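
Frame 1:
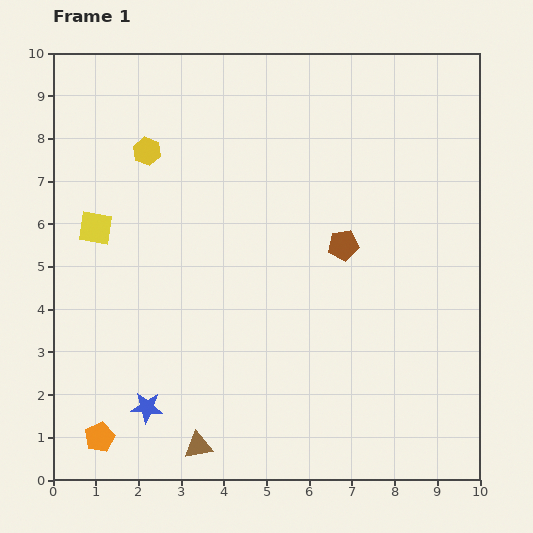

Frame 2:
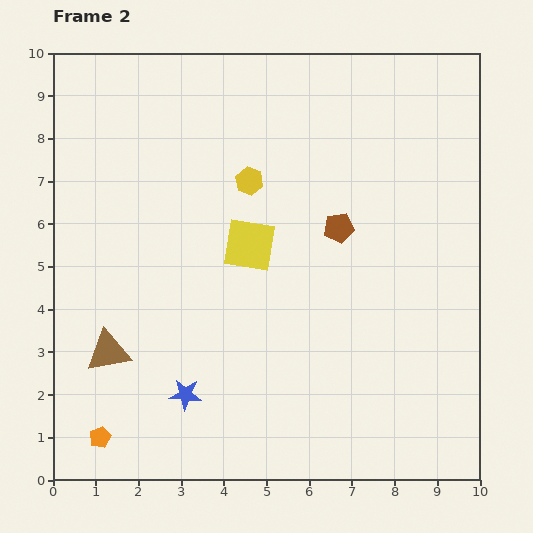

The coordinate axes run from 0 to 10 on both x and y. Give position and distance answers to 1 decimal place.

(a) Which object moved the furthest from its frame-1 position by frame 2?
the yellow square

(moved 3.6; next 3.0)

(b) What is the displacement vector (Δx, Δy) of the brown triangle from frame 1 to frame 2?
(-2.1, 2.2)

The brown triangle was at (3.4, 0.8) in frame 1 and (1.3, 3.0) in frame 2.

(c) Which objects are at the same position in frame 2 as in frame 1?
the orange pentagon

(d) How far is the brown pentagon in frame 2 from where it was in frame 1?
0.4

The brown pentagon moved from (6.8, 5.5) to (6.7, 5.9), a distance of √(0.1² + 0.4²) ≈ 0.4.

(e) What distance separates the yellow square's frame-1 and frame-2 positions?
3.6

The yellow square moved from (1.0, 5.9) to (4.6, 5.5), a distance of √(3.6² + 0.4²) ≈ 3.6.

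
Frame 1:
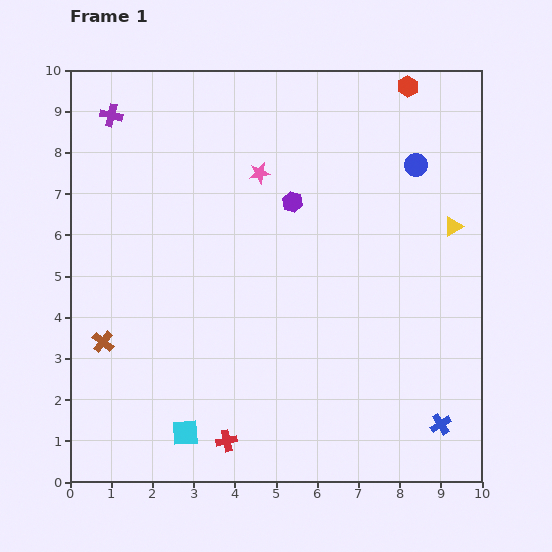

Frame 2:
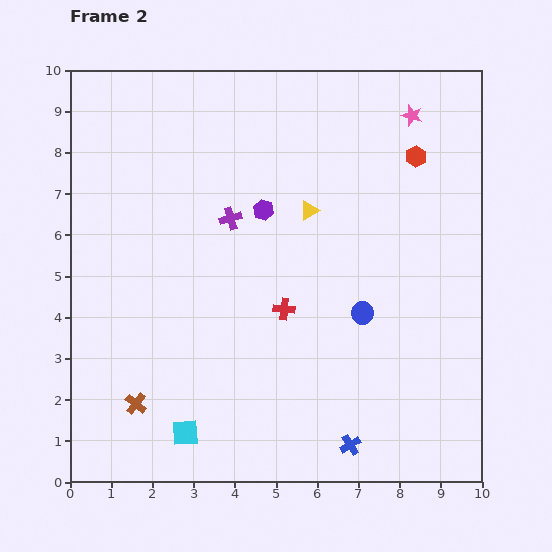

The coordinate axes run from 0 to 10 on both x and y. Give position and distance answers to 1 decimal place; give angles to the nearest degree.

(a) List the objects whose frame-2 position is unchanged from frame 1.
the cyan square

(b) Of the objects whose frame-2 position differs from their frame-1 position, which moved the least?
the purple hexagon

(moved 0.7)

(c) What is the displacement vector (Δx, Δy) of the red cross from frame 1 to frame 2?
(1.4, 3.2)

The red cross was at (3.8, 1.0) in frame 1 and (5.2, 4.2) in frame 2.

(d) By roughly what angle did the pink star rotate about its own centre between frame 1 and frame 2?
26° clockwise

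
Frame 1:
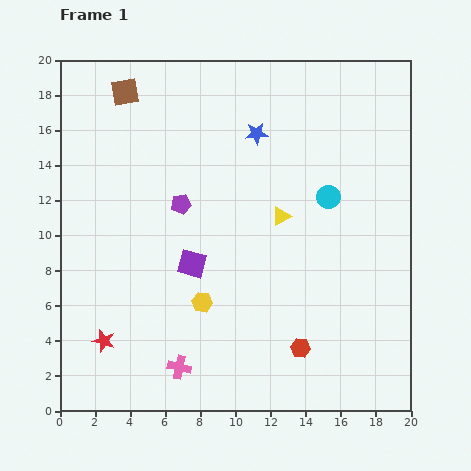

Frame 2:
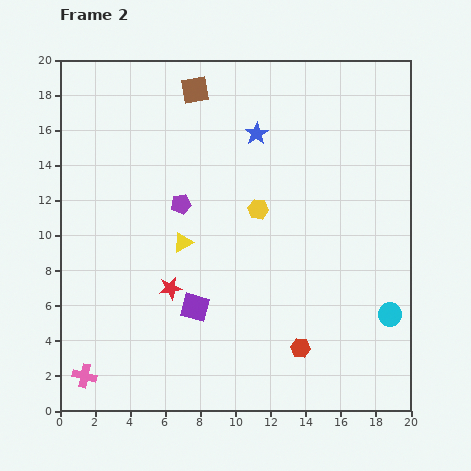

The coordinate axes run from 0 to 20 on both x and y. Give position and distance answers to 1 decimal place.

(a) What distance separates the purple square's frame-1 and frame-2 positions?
2.5

The purple square moved from (7.5, 8.4) to (7.7, 5.9), a distance of √(0.2² + 2.5²) ≈ 2.5.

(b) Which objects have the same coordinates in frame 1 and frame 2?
the purple pentagon, the blue star, the red hexagon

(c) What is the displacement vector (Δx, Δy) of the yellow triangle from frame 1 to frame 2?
(-5.6, -1.5)

The yellow triangle was at (12.6, 11.1) in frame 1 and (7.0, 9.6) in frame 2.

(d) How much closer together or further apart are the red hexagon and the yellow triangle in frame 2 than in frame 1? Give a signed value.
+1.4

Distance in frame 1: 7.6. Distance in frame 2: 9.0.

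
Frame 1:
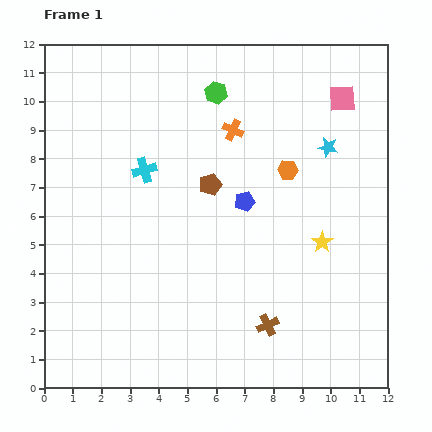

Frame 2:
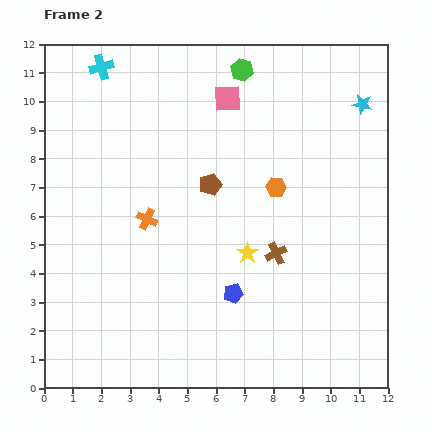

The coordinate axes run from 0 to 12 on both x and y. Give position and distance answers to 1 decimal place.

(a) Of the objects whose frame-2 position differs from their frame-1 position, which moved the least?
the orange hexagon

(moved 0.7)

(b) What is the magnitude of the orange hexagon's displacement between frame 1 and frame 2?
0.7

The orange hexagon moved from (8.5, 7.6) to (8.1, 7.0), a distance of √(0.4² + 0.6²) ≈ 0.7.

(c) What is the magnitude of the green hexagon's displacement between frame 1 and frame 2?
1.2

The green hexagon moved from (6.0, 10.3) to (6.9, 11.1), a distance of √(0.9² + 0.8²) ≈ 1.2.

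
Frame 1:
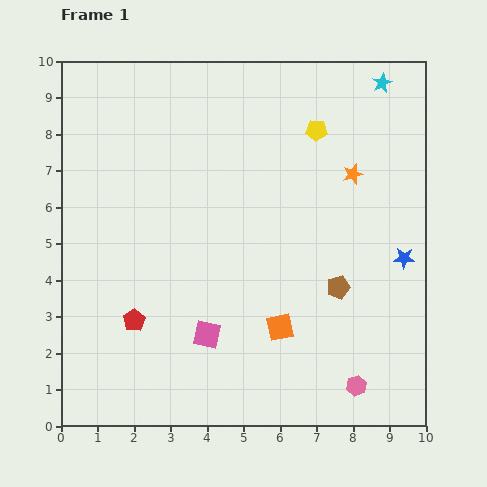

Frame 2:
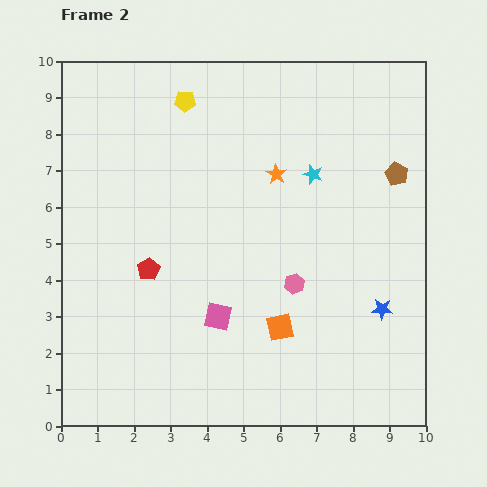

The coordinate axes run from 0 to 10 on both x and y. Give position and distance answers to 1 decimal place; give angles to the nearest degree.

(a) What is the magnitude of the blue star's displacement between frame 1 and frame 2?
1.5

The blue star moved from (9.4, 4.6) to (8.8, 3.2), a distance of √(0.6² + 1.4²) ≈ 1.5.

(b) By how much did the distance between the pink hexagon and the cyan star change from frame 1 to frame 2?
-5.3

Distance in frame 1: 8.3. Distance in frame 2: 3.0.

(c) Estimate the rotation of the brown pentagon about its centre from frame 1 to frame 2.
30° counter-clockwise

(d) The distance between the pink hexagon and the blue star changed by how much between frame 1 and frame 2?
-1.2

Distance in frame 1: 3.7. Distance in frame 2: 2.5.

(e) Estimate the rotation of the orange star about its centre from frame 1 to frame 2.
25° counter-clockwise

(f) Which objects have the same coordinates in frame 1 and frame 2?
the orange square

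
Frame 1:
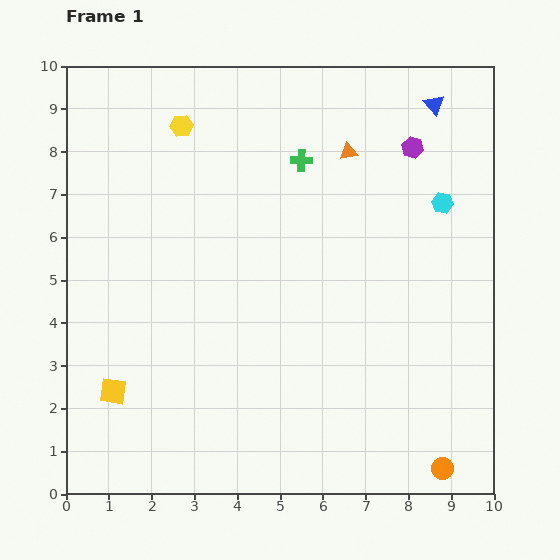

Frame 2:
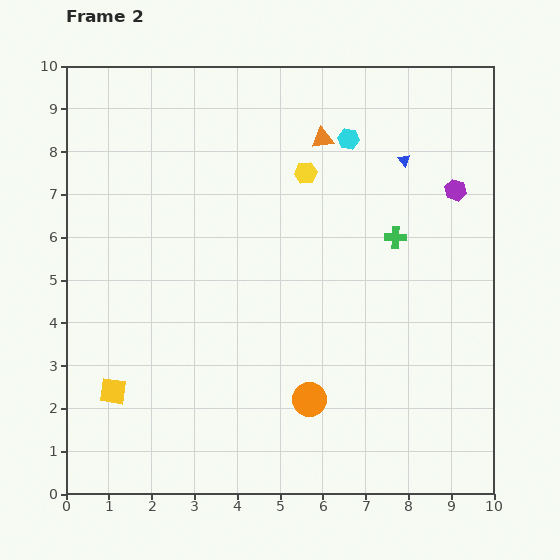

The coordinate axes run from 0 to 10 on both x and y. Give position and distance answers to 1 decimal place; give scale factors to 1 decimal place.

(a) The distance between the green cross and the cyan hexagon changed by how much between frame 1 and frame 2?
-0.9

Distance in frame 1: 3.4. Distance in frame 2: 2.5.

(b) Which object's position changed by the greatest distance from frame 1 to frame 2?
the orange circle

(moved 3.5; next 3.1)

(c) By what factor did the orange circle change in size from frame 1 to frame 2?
1.6×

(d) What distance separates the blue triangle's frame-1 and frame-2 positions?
1.5

The blue triangle moved from (8.6, 9.1) to (7.9, 7.8), a distance of √(0.7² + 1.3²) ≈ 1.5.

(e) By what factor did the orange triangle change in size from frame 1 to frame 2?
1.3×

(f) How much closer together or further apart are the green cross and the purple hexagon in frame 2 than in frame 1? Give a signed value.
-0.8

Distance in frame 1: 2.6. Distance in frame 2: 1.8.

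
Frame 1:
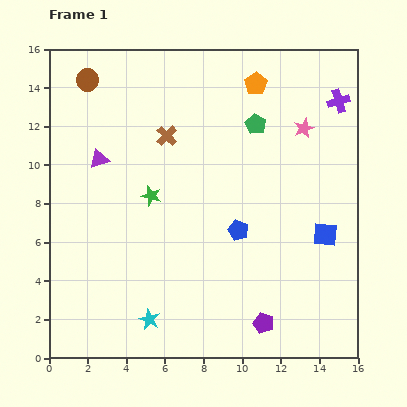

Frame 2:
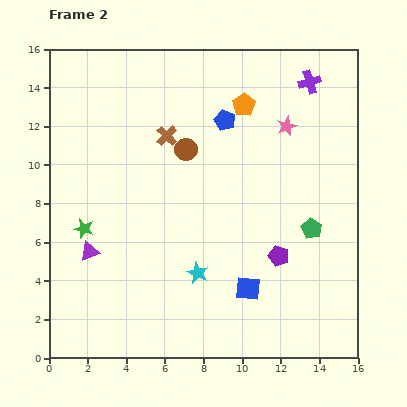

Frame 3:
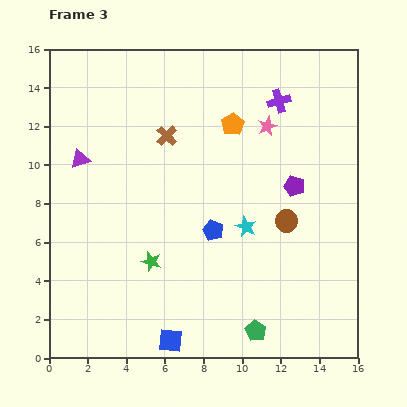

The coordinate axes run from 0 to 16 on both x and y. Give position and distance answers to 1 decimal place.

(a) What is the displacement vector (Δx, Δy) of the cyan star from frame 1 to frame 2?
(2.5, 2.4)

The cyan star was at (5.2, 2.0) in frame 1 and (7.7, 4.4) in frame 2.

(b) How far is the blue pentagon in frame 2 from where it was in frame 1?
5.7

The blue pentagon moved from (9.8, 6.6) to (9.1, 12.3), a distance of √(0.7² + 5.7²) ≈ 5.7.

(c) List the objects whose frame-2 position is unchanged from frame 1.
the brown cross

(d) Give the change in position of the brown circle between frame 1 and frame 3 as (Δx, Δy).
(10.3, -7.3)

The brown circle was at (2.0, 14.4) in frame 1 and (12.3, 7.1) in frame 3.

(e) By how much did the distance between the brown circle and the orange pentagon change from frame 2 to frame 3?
+1.9

Distance in frame 2: 3.8. Distance in frame 3: 5.7.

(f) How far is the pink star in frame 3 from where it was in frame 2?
1.0

The pink star moved from (12.3, 12.0) to (11.3, 12.0), a distance of √(1.0² + 0.0²) ≈ 1.0.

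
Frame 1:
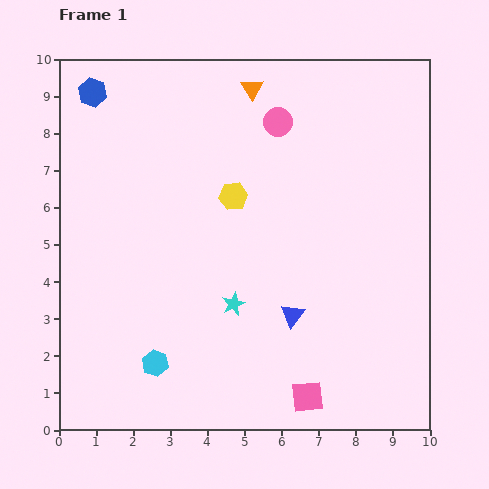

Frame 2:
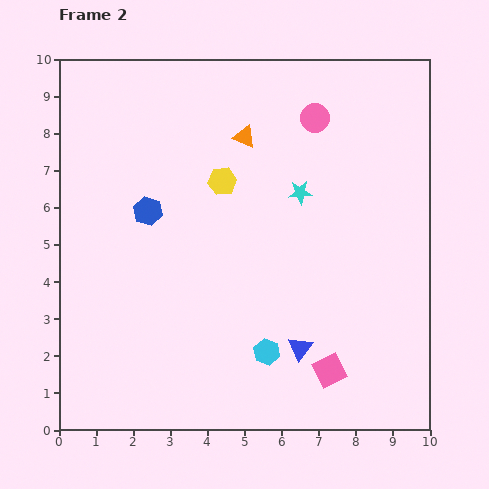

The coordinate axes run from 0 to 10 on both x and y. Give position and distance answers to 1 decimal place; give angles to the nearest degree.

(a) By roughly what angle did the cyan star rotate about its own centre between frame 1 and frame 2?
20° clockwise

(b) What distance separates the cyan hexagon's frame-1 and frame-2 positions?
3.0

The cyan hexagon moved from (2.6, 1.8) to (5.6, 2.1), a distance of √(3.0² + 0.3²) ≈ 3.0.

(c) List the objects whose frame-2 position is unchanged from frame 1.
none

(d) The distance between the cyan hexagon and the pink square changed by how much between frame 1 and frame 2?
-2.4

Distance in frame 1: 4.2. Distance in frame 2: 1.8.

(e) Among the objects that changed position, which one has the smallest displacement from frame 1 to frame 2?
the yellow hexagon

(moved 0.5)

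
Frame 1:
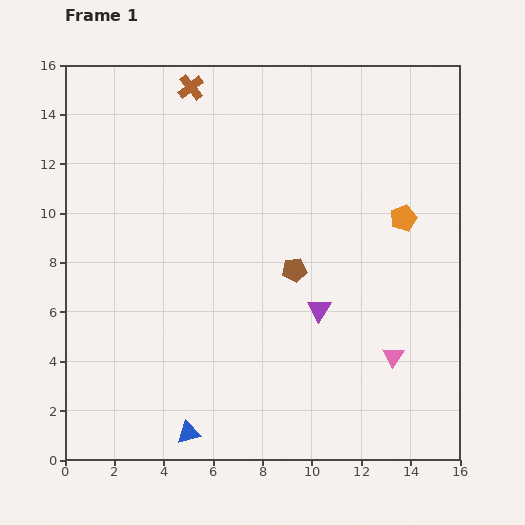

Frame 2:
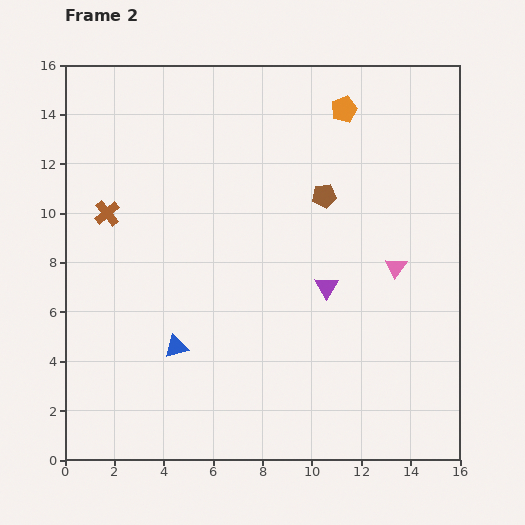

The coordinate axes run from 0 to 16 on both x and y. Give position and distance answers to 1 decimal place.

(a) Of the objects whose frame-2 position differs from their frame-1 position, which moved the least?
the purple triangle

(moved 0.9)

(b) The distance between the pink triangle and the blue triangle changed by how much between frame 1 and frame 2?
+0.6

Distance in frame 1: 8.9. Distance in frame 2: 9.5.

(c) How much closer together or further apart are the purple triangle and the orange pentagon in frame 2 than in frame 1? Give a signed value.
+2.2

Distance in frame 1: 5.0. Distance in frame 2: 7.2.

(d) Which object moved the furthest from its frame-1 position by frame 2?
the brown cross

(moved 6.1; next 5.0)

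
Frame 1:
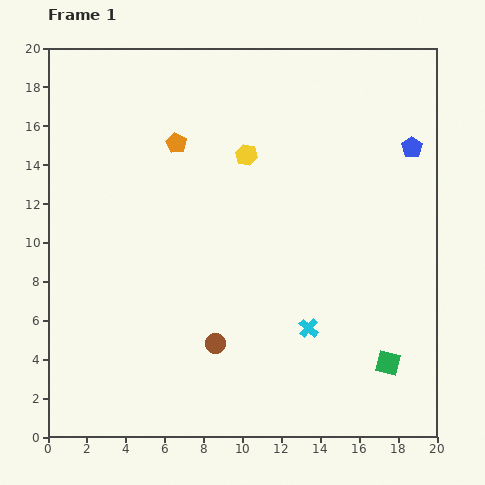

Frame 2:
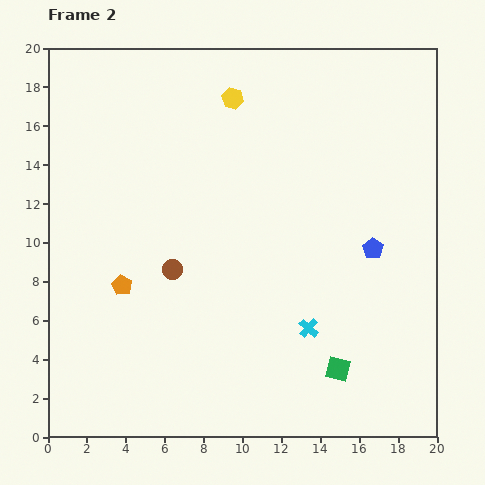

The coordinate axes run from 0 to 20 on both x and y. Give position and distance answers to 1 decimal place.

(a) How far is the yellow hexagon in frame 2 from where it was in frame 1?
3.0

The yellow hexagon moved from (10.2, 14.5) to (9.5, 17.4), a distance of √(0.7² + 2.9²) ≈ 3.0.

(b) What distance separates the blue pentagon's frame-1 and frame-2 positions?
5.6

The blue pentagon moved from (18.7, 14.9) to (16.7, 9.7), a distance of √(2.0² + 5.2²) ≈ 5.6.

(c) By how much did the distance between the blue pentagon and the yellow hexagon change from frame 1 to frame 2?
+2.0

Distance in frame 1: 8.5. Distance in frame 2: 10.5.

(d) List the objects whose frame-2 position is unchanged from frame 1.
the cyan cross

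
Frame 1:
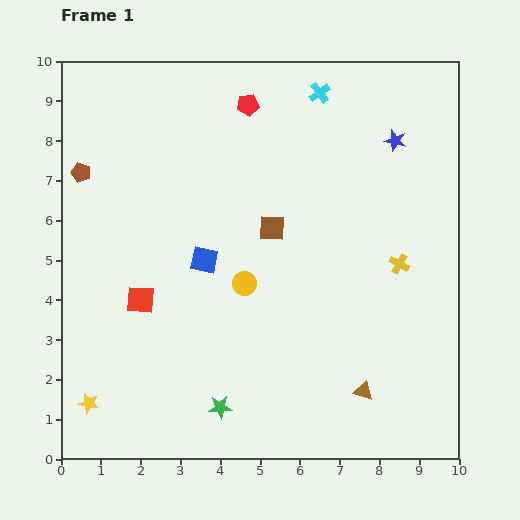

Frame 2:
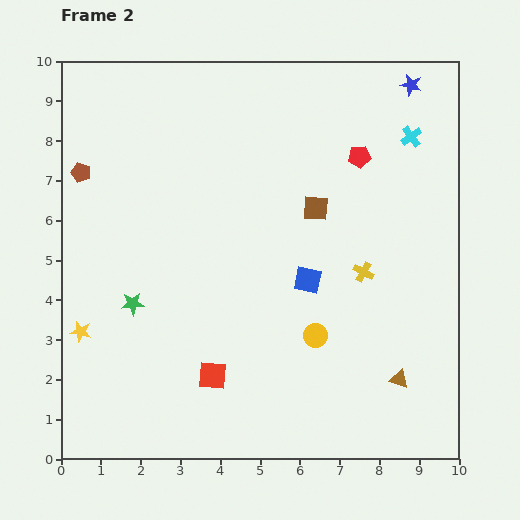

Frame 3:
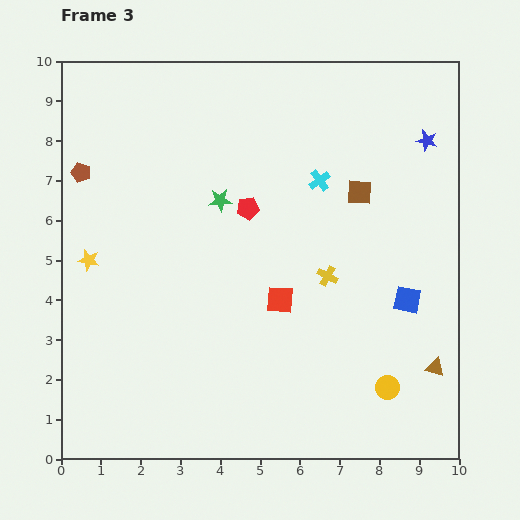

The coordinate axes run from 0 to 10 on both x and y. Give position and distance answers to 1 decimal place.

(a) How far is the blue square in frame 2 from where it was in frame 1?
2.6

The blue square moved from (3.6, 5.0) to (6.2, 4.5), a distance of √(2.6² + 0.5²) ≈ 2.6.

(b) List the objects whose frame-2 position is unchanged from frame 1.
the brown pentagon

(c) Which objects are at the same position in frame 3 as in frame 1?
the brown pentagon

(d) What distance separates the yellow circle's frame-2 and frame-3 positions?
2.2

The yellow circle moved from (6.4, 3.1) to (8.2, 1.8), a distance of √(1.8² + 1.3²) ≈ 2.2.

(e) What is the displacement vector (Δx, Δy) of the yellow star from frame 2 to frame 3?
(0.2, 1.8)

The yellow star was at (0.5, 3.2) in frame 2 and (0.7, 5.0) in frame 3.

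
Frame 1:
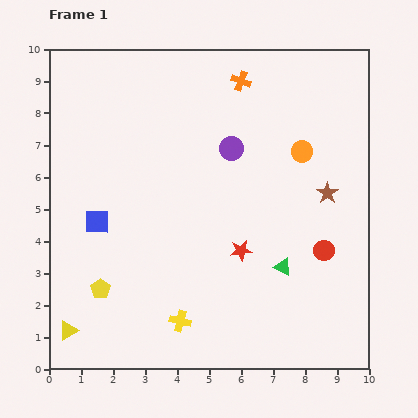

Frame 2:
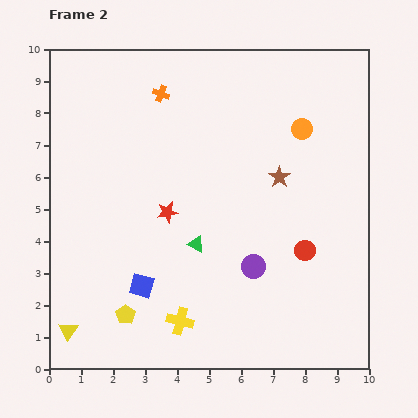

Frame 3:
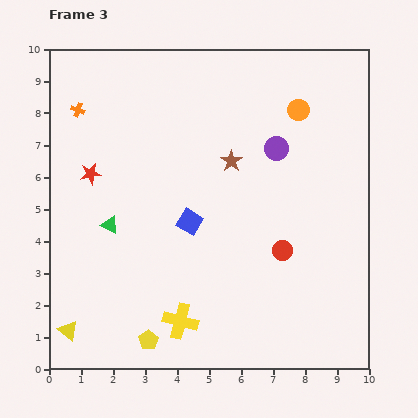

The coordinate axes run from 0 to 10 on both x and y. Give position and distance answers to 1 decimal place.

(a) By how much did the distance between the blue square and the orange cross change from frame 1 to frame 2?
-0.3

Distance in frame 1: 6.3. Distance in frame 2: 6.0.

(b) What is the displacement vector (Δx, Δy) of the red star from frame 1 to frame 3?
(-4.7, 2.4)

The red star was at (6.0, 3.7) in frame 1 and (1.3, 6.1) in frame 3.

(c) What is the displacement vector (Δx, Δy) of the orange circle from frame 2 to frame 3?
(-0.1, 0.6)

The orange circle was at (7.9, 7.5) in frame 2 and (7.8, 8.1) in frame 3.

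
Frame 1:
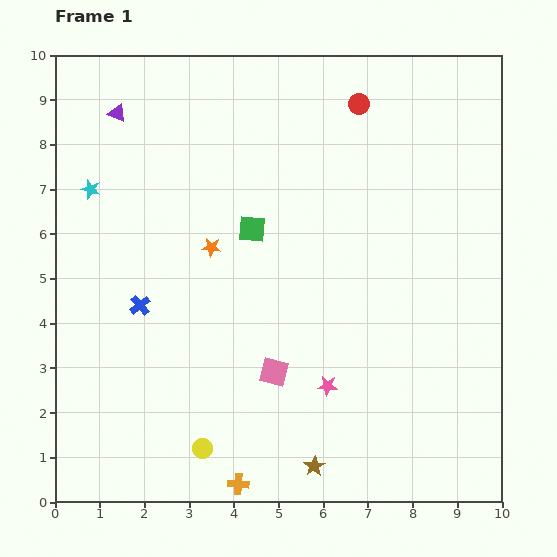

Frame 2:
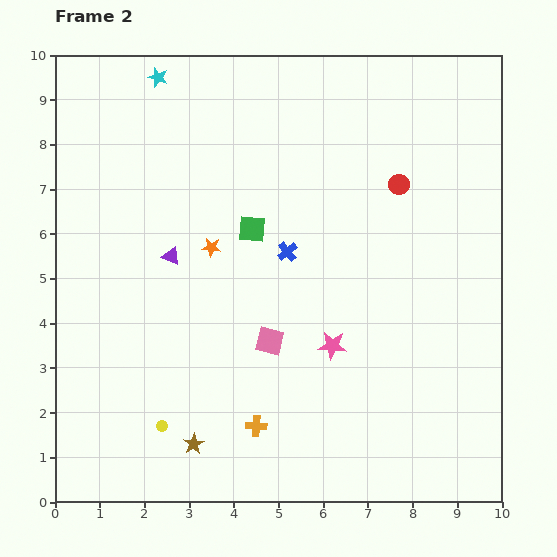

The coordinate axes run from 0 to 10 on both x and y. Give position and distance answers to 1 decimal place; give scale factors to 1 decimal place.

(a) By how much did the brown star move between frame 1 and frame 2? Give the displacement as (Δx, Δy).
(-2.7, 0.5)

The brown star was at (5.8, 0.8) in frame 1 and (3.1, 1.3) in frame 2.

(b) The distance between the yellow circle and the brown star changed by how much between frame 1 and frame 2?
-1.7

Distance in frame 1: 2.5. Distance in frame 2: 0.8.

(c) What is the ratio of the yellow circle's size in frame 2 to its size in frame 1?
0.6×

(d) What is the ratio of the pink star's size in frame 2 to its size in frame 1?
1.4×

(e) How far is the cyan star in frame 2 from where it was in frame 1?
2.9

The cyan star moved from (0.8, 7.0) to (2.3, 9.5), a distance of √(1.5² + 2.5²) ≈ 2.9.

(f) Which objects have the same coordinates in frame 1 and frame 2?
the orange star, the green square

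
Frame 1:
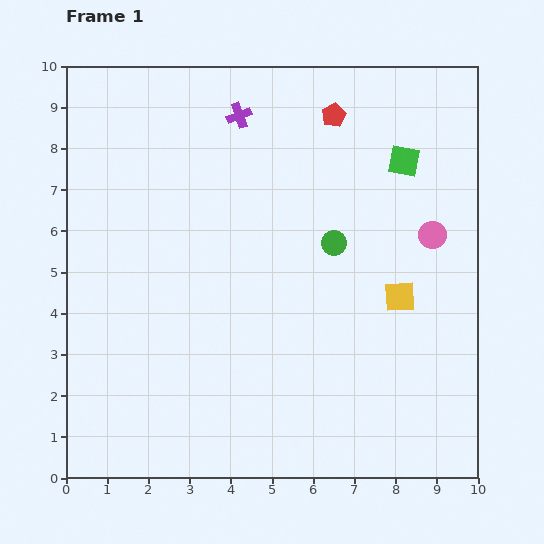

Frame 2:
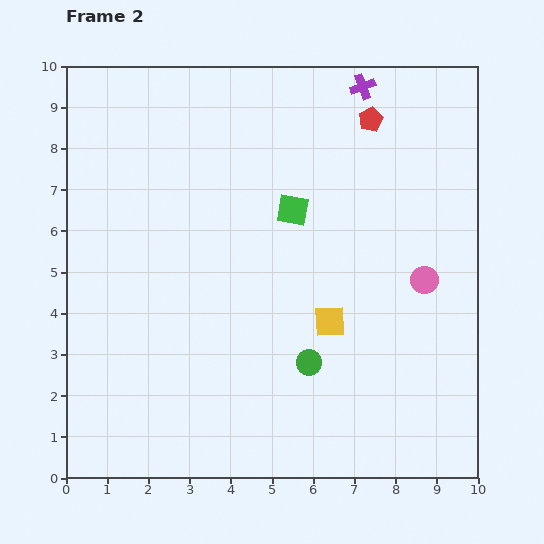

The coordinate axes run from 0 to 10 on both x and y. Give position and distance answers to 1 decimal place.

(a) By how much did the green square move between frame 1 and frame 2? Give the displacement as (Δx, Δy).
(-2.7, -1.2)

The green square was at (8.2, 7.7) in frame 1 and (5.5, 6.5) in frame 2.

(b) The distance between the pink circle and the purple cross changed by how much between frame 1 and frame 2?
-0.6

Distance in frame 1: 5.5. Distance in frame 2: 4.9.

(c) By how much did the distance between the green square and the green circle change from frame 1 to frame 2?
+1.1

Distance in frame 1: 2.6. Distance in frame 2: 3.7.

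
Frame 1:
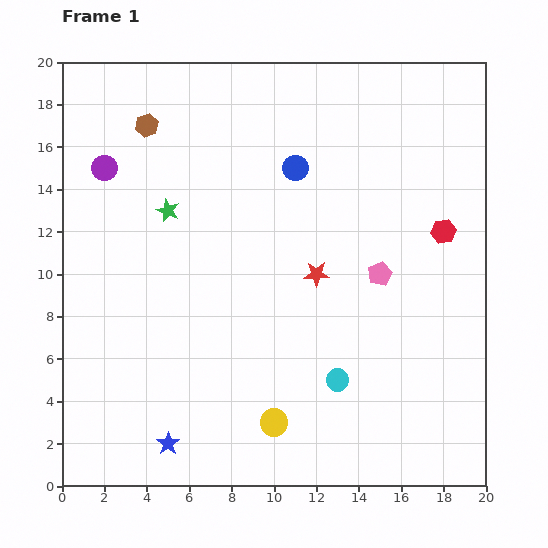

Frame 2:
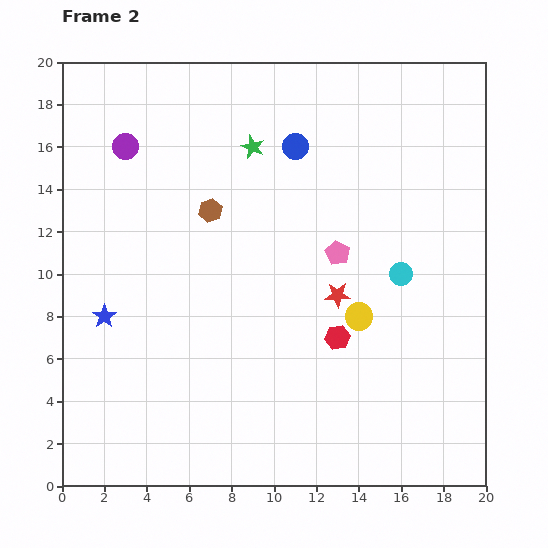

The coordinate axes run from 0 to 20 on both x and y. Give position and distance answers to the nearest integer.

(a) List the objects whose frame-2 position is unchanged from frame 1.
none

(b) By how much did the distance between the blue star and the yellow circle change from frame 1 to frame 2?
+7

Distance in frame 1: 5. Distance in frame 2: 12.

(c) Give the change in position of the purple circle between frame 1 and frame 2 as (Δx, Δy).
(1, 1)

The purple circle was at (2, 15) in frame 1 and (3, 16) in frame 2.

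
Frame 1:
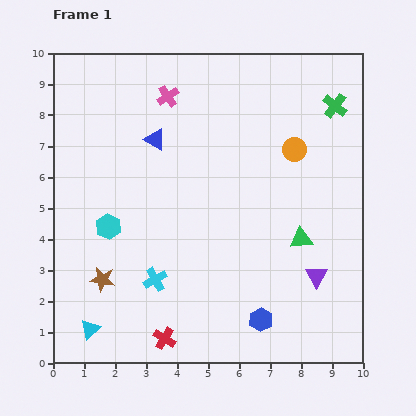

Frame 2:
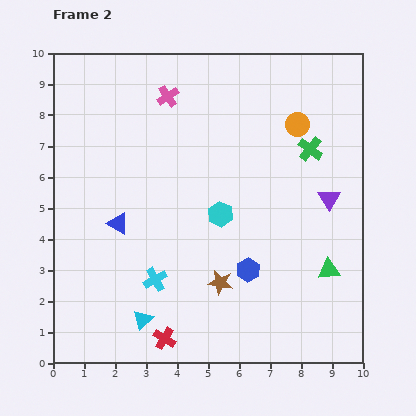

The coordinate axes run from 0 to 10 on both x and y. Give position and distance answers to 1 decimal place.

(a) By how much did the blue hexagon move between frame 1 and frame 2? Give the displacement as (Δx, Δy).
(-0.4, 1.6)

The blue hexagon was at (6.7, 1.4) in frame 1 and (6.3, 3.0) in frame 2.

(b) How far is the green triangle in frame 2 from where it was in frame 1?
1.3

The green triangle moved from (8.0, 4.0) to (8.9, 3.0), a distance of √(0.9² + 1.0²) ≈ 1.3.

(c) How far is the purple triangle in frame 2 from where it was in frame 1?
2.5

The purple triangle moved from (8.5, 2.8) to (8.9, 5.3), a distance of √(0.4² + 2.5²) ≈ 2.5.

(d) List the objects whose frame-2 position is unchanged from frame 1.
the cyan cross, the pink cross, the red cross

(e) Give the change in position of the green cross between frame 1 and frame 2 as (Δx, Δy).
(-0.8, -1.4)

The green cross was at (9.1, 8.3) in frame 1 and (8.3, 6.9) in frame 2.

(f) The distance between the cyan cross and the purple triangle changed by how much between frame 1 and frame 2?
+1.0

Distance in frame 1: 5.2. Distance in frame 2: 6.2.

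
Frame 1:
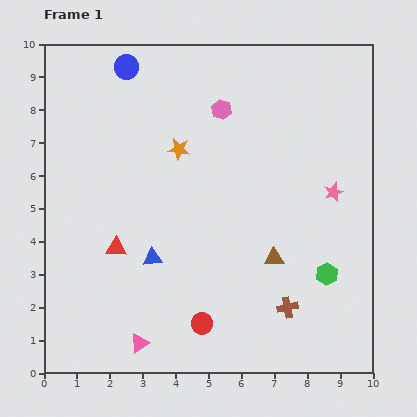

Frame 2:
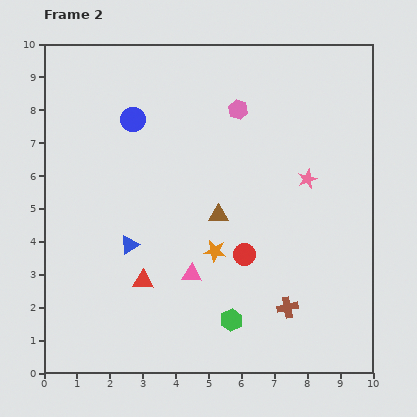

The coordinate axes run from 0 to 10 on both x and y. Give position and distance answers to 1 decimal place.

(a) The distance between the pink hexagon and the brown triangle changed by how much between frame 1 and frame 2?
-1.5

Distance in frame 1: 4.8. Distance in frame 2: 3.3.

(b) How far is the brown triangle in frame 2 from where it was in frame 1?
2.1

The brown triangle moved from (7.0, 3.5) to (5.3, 4.8), a distance of √(1.7² + 1.3²) ≈ 2.1.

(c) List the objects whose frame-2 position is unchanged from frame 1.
the brown cross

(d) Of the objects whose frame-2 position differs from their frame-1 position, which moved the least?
the pink hexagon

(moved 0.5)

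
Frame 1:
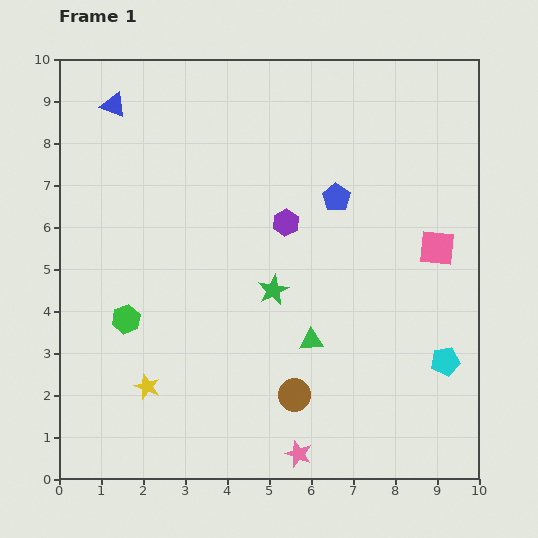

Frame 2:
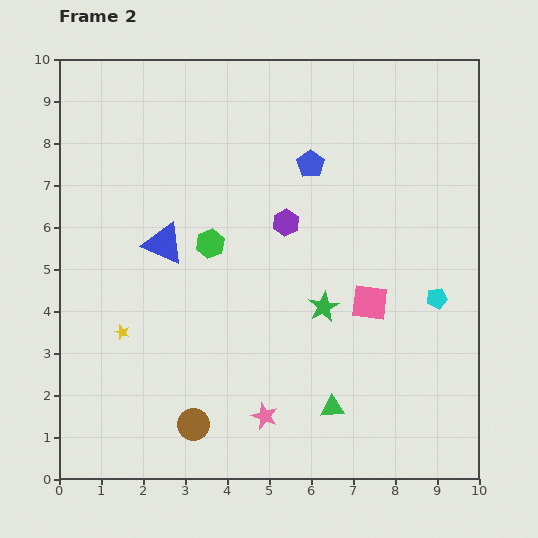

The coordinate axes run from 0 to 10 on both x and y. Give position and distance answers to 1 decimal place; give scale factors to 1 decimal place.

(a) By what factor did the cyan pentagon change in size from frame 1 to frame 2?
0.7×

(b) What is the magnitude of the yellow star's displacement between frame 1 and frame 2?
1.4

The yellow star moved from (2.1, 2.2) to (1.5, 3.5), a distance of √(0.6² + 1.3²) ≈ 1.4.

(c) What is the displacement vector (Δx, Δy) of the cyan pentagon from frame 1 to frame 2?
(-0.2, 1.5)

The cyan pentagon was at (9.2, 2.8) in frame 1 and (9.0, 4.3) in frame 2.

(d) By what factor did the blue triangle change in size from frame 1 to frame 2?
1.7×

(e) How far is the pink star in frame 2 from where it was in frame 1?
1.2

The pink star moved from (5.7, 0.6) to (4.9, 1.5), a distance of √(0.8² + 0.9²) ≈ 1.2.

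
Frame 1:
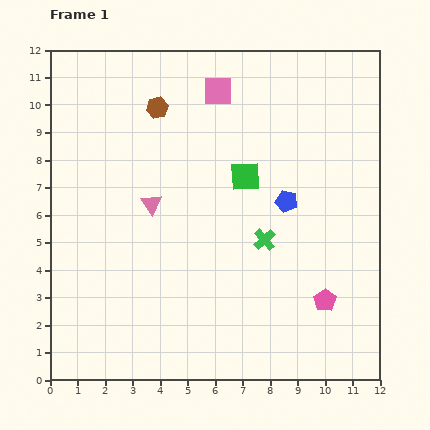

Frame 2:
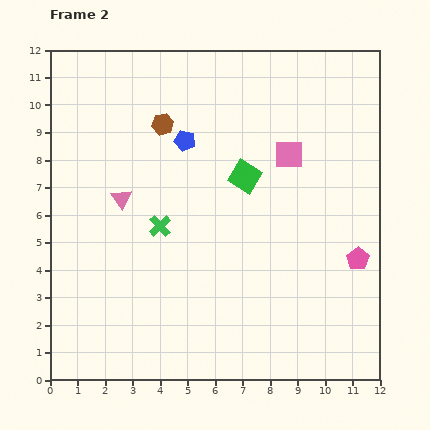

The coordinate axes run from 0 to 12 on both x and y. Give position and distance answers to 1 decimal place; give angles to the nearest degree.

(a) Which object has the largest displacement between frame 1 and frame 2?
the blue pentagon

(moved 4.3; next 3.8)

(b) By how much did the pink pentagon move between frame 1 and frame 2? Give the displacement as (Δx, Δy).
(1.2, 1.5)

The pink pentagon was at (10.0, 2.9) in frame 1 and (11.2, 4.4) in frame 2.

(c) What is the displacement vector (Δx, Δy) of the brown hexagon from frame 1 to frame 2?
(0.2, -0.6)

The brown hexagon was at (3.9, 9.9) in frame 1 and (4.1, 9.3) in frame 2.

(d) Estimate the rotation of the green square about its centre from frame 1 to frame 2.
34° clockwise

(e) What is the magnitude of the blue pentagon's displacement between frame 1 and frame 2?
4.3

The blue pentagon moved from (8.6, 6.5) to (4.9, 8.7), a distance of √(3.7² + 2.2²) ≈ 4.3.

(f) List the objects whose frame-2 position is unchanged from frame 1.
the green square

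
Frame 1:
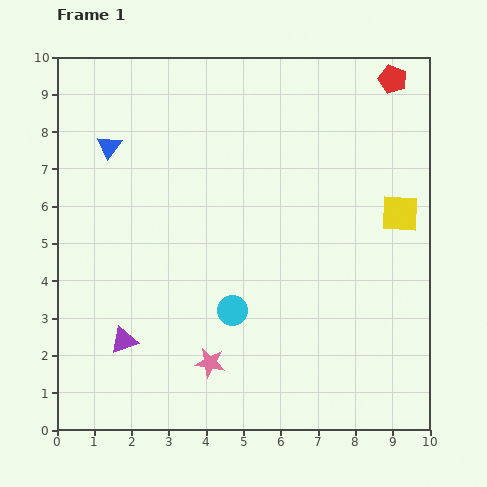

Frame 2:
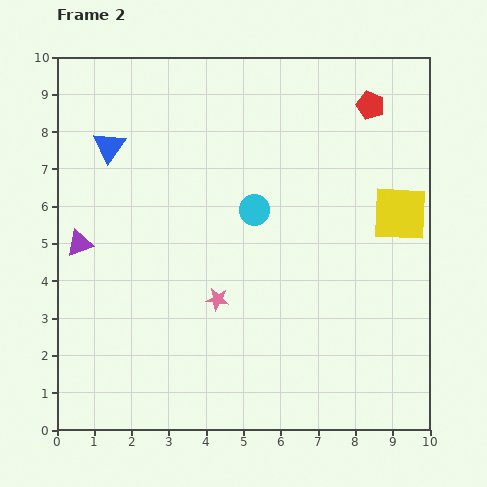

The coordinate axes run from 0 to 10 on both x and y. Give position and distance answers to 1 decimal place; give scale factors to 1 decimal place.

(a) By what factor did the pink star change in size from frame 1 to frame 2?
0.8×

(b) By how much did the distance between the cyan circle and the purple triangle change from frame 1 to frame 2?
+1.8

Distance in frame 1: 3.0. Distance in frame 2: 4.8.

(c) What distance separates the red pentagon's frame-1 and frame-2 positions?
0.9

The red pentagon moved from (9.0, 9.4) to (8.4, 8.7), a distance of √(0.6² + 0.7²) ≈ 0.9.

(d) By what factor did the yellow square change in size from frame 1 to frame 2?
1.5×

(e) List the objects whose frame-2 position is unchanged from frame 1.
the yellow square, the blue triangle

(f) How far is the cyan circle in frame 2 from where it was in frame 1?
2.8

The cyan circle moved from (4.7, 3.2) to (5.3, 5.9), a distance of √(0.6² + 2.7²) ≈ 2.8.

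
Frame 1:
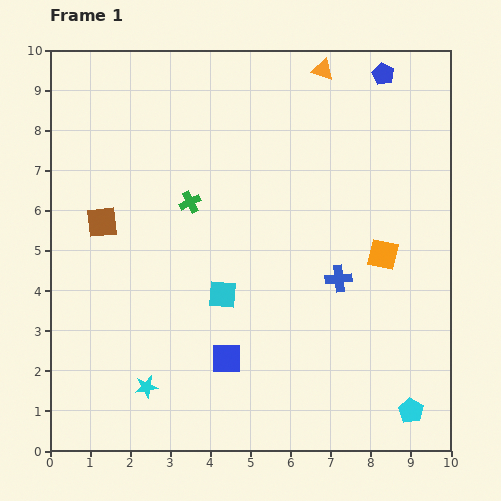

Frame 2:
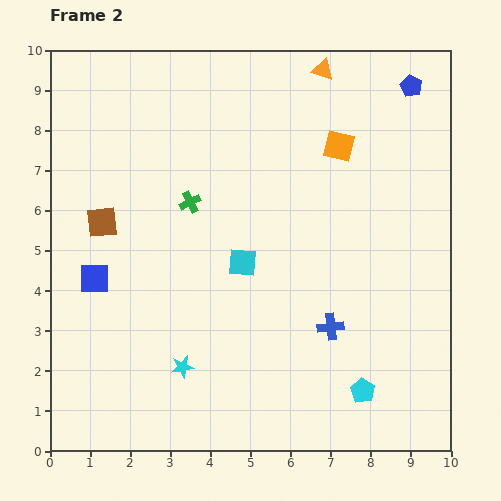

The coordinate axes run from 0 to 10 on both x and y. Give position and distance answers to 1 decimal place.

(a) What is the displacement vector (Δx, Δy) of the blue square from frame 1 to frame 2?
(-3.3, 2.0)

The blue square was at (4.4, 2.3) in frame 1 and (1.1, 4.3) in frame 2.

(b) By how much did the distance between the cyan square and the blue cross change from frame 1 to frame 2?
-0.2

Distance in frame 1: 2.9. Distance in frame 2: 2.7.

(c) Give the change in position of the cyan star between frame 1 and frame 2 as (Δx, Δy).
(0.9, 0.5)

The cyan star was at (2.4, 1.6) in frame 1 and (3.3, 2.1) in frame 2.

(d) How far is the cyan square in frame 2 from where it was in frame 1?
0.9

The cyan square moved from (4.3, 3.9) to (4.8, 4.7), a distance of √(0.5² + 0.8²) ≈ 0.9.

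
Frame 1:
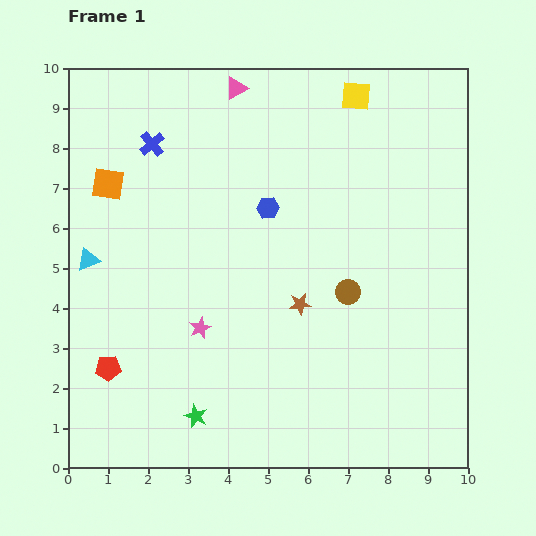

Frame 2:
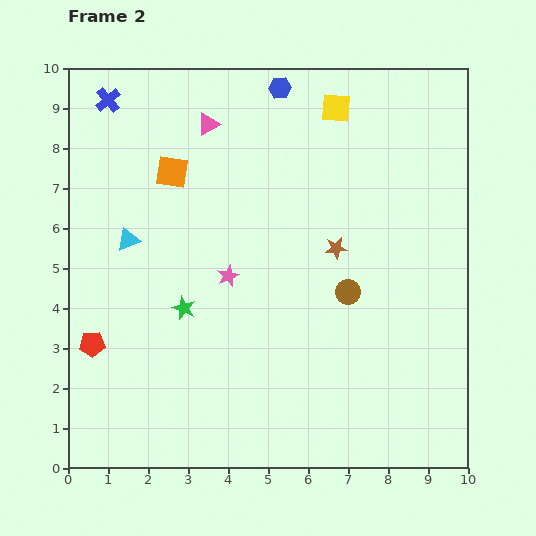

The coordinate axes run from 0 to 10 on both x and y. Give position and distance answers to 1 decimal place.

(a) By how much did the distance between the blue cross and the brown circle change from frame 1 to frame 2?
+1.6

Distance in frame 1: 6.1. Distance in frame 2: 7.7.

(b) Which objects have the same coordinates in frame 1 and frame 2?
the brown circle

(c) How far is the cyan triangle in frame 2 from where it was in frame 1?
1.1

The cyan triangle moved from (0.5, 5.2) to (1.5, 5.7), a distance of √(1.0² + 0.5²) ≈ 1.1.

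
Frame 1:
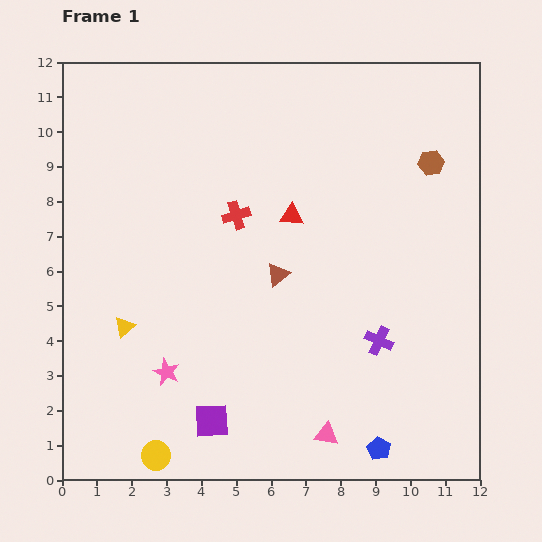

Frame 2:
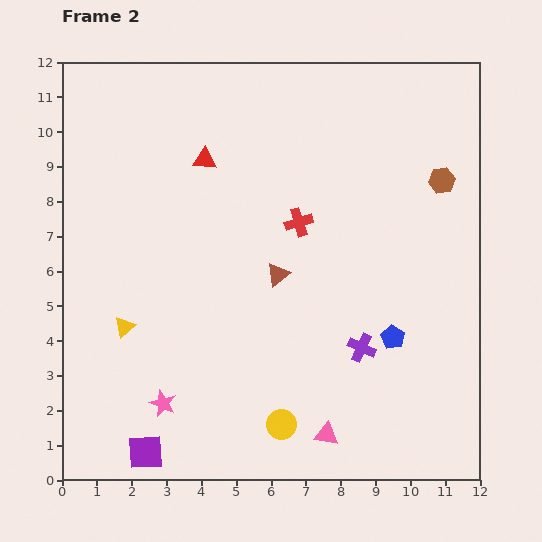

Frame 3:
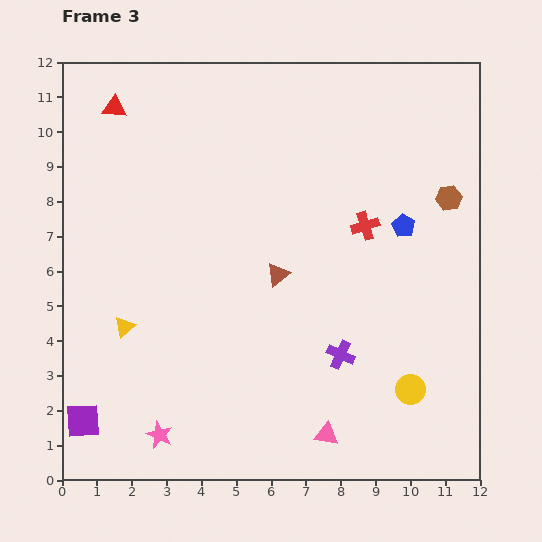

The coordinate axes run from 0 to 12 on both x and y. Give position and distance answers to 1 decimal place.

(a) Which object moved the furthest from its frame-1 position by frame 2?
the yellow circle

(moved 3.7; next 3.2)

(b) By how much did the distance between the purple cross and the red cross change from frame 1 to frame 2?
-1.5

Distance in frame 1: 5.5. Distance in frame 2: 4.0.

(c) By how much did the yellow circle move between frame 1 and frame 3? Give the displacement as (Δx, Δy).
(7.3, 1.9)

The yellow circle was at (2.7, 0.7) in frame 1 and (10.0, 2.6) in frame 3.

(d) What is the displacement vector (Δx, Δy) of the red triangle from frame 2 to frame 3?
(-2.6, 1.5)

The red triangle was at (4.1, 9.2) in frame 2 and (1.5, 10.7) in frame 3.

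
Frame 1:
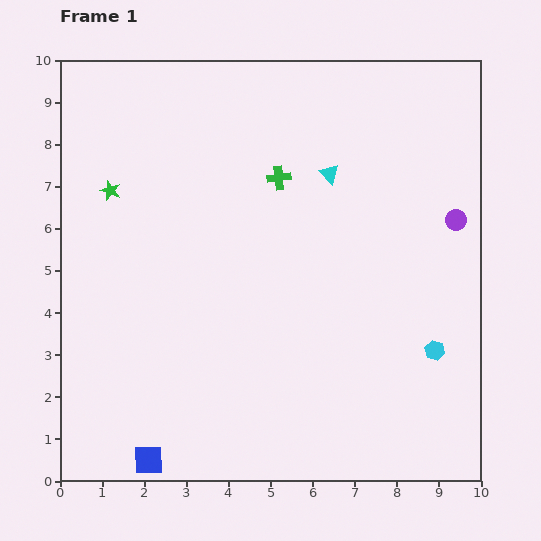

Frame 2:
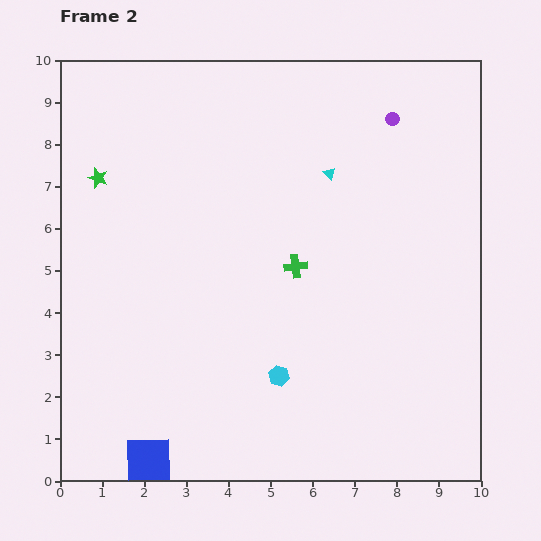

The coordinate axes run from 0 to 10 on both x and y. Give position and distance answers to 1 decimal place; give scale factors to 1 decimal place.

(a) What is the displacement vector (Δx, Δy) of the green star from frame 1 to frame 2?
(-0.3, 0.3)

The green star was at (1.2, 6.9) in frame 1 and (0.9, 7.2) in frame 2.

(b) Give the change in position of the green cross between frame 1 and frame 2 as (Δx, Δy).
(0.4, -2.1)

The green cross was at (5.2, 7.2) in frame 1 and (5.6, 5.1) in frame 2.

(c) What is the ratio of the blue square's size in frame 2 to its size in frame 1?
1.6×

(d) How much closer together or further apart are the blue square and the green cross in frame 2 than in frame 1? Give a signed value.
-1.6

Distance in frame 1: 7.4. Distance in frame 2: 5.8.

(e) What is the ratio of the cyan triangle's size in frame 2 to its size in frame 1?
0.6×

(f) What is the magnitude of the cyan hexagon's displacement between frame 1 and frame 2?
3.7

The cyan hexagon moved from (8.9, 3.1) to (5.2, 2.5), a distance of √(3.7² + 0.6²) ≈ 3.7.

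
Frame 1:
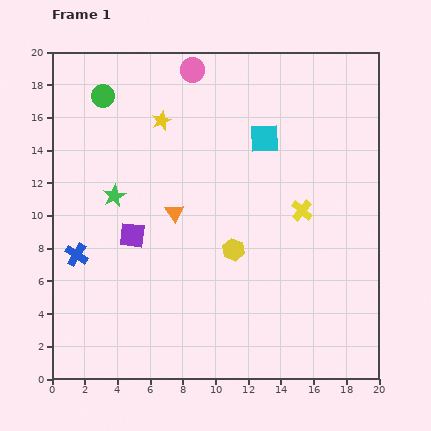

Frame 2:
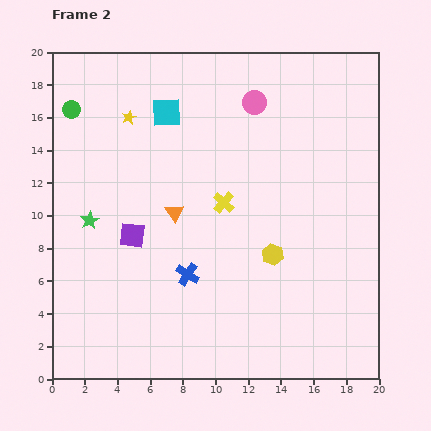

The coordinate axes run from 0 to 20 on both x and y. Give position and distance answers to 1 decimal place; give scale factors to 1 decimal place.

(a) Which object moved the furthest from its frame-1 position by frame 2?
the blue cross

(moved 6.9; next 6.2)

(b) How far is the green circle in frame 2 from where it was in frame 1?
2.1

The green circle moved from (3.1, 17.3) to (1.2, 16.5), a distance of √(1.9² + 0.8²) ≈ 2.1.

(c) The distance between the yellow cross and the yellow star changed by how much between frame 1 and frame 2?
-2.4

Distance in frame 1: 10.2. Distance in frame 2: 7.8.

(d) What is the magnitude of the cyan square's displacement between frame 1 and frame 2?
6.2

The cyan square moved from (13.0, 14.7) to (7.0, 16.3), a distance of √(6.0² + 1.6²) ≈ 6.2.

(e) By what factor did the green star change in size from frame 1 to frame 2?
0.8×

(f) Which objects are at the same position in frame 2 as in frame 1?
the orange triangle, the purple square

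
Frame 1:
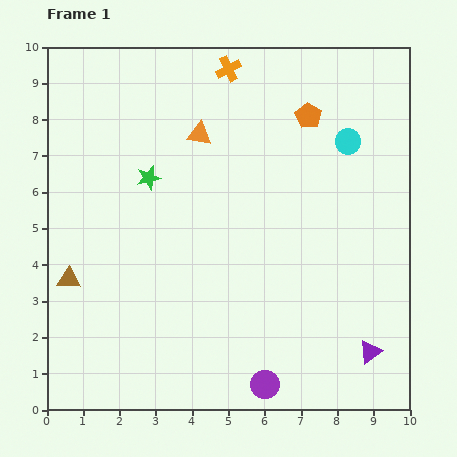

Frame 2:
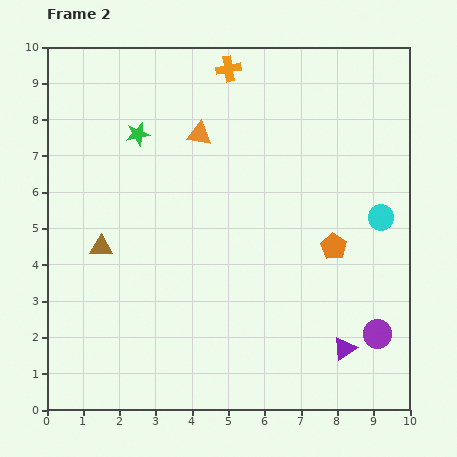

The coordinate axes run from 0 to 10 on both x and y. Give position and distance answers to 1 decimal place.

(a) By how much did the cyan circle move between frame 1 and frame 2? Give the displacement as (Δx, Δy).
(0.9, -2.1)

The cyan circle was at (8.3, 7.4) in frame 1 and (9.2, 5.3) in frame 2.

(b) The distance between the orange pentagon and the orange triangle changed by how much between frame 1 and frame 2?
+1.8

Distance in frame 1: 3.0. Distance in frame 2: 4.8.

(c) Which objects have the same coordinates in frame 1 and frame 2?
the orange triangle, the orange cross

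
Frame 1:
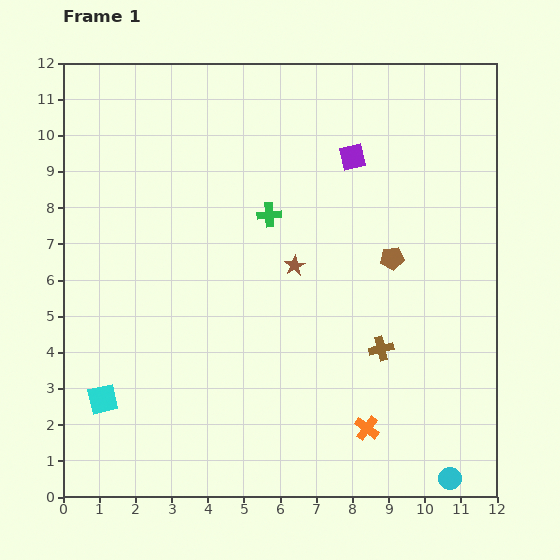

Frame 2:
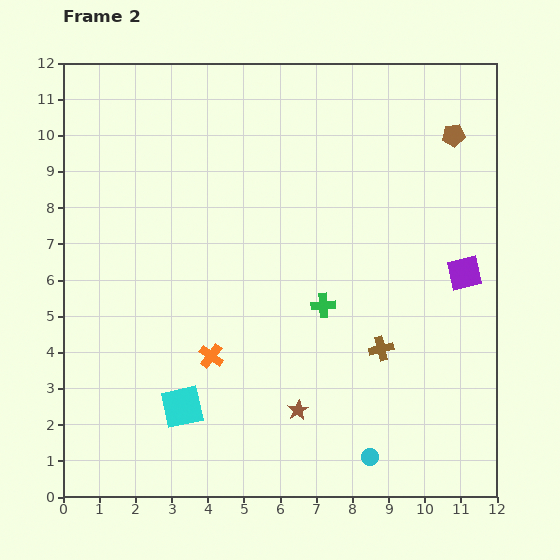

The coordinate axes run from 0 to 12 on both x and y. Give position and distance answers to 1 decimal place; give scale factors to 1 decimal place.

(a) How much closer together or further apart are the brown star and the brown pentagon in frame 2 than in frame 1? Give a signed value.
+6.0

Distance in frame 1: 2.7. Distance in frame 2: 8.7.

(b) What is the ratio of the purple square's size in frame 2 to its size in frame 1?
1.3×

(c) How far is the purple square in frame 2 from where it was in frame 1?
4.5

The purple square moved from (8.0, 9.4) to (11.1, 6.2), a distance of √(3.1² + 3.2²) ≈ 4.5.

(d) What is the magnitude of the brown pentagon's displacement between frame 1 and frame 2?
3.8

The brown pentagon moved from (9.1, 6.6) to (10.8, 10.0), a distance of √(1.7² + 3.4²) ≈ 3.8.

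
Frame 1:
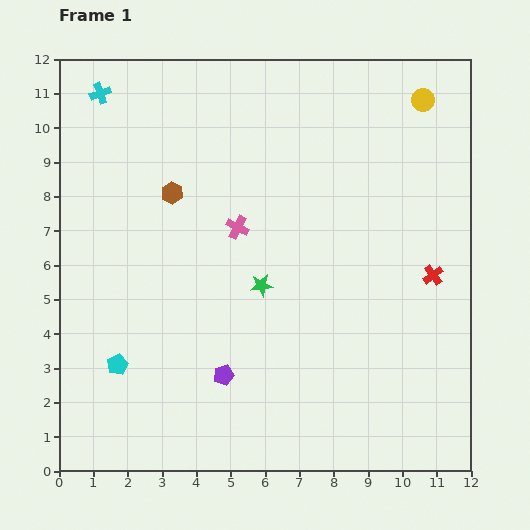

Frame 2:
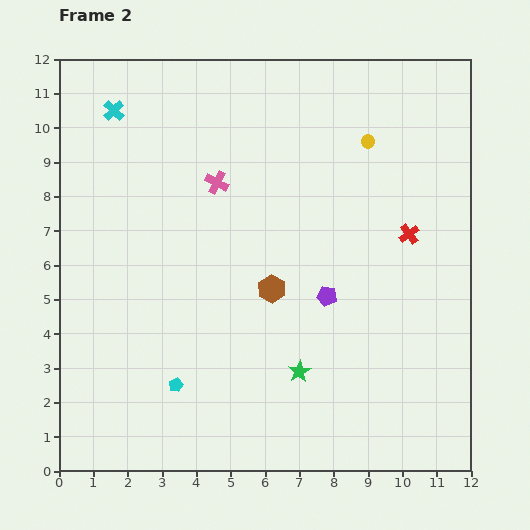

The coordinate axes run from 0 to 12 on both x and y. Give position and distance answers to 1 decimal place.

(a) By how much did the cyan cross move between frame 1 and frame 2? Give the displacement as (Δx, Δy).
(0.4, -0.5)

The cyan cross was at (1.2, 11.0) in frame 1 and (1.6, 10.5) in frame 2.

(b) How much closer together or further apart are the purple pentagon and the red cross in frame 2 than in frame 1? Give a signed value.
-3.8

Distance in frame 1: 6.8. Distance in frame 2: 3.0.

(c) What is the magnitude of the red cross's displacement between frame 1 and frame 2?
1.4

The red cross moved from (10.9, 5.7) to (10.2, 6.9), a distance of √(0.7² + 1.2²) ≈ 1.4.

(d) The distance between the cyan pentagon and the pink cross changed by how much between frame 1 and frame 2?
+0.7

Distance in frame 1: 5.3. Distance in frame 2: 6.0.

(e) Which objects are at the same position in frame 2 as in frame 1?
none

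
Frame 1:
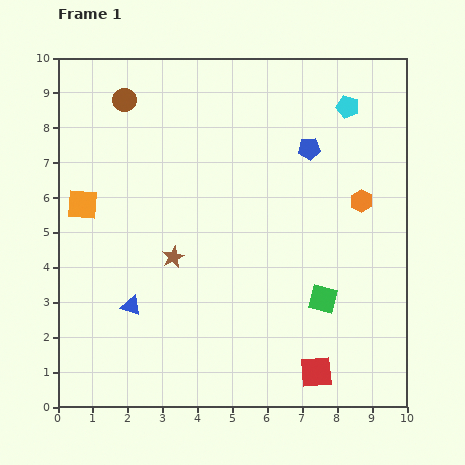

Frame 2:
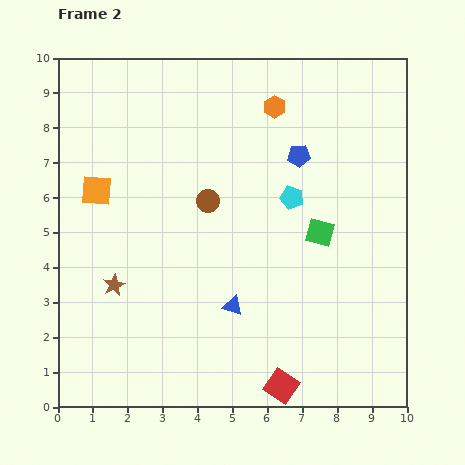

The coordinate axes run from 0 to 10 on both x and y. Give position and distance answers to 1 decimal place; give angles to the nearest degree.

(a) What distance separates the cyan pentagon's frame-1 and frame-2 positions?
3.1

The cyan pentagon moved from (8.3, 8.6) to (6.7, 6.0), a distance of √(1.6² + 2.6²) ≈ 3.1.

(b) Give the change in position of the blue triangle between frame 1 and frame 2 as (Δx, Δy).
(2.9, 0.0)

The blue triangle was at (2.1, 2.9) in frame 1 and (5.0, 2.9) in frame 2.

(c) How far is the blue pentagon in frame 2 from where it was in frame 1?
0.4

The blue pentagon moved from (7.2, 7.4) to (6.9, 7.2), a distance of √(0.3² + 0.2²) ≈ 0.4.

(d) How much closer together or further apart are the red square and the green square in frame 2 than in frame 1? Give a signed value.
+2.4

Distance in frame 1: 2.1. Distance in frame 2: 4.5.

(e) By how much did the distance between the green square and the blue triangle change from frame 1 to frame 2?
-2.2

Distance in frame 1: 5.5. Distance in frame 2: 3.3.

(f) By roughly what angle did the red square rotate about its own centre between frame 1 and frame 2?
39° clockwise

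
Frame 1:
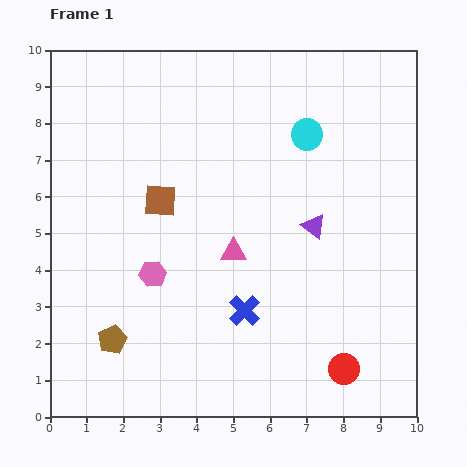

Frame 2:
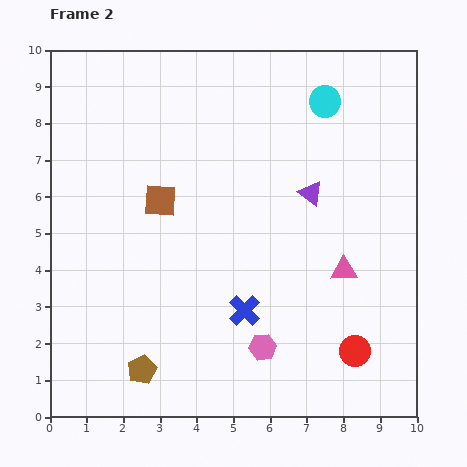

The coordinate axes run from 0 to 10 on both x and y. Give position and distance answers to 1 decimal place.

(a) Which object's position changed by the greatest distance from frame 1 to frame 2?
the pink hexagon

(moved 3.6; next 3.0)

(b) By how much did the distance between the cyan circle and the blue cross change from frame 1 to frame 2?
+1.0

Distance in frame 1: 5.1. Distance in frame 2: 6.1.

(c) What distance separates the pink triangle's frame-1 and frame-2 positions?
3.0

The pink triangle moved from (5.0, 4.5) to (8.0, 4.0), a distance of √(3.0² + 0.5²) ≈ 3.0.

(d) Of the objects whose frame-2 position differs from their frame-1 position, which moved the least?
the red circle

(moved 0.6)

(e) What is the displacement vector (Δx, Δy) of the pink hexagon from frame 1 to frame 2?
(3.0, -2.0)

The pink hexagon was at (2.8, 3.9) in frame 1 and (5.8, 1.9) in frame 2.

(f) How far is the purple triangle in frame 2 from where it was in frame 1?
0.9

The purple triangle moved from (7.2, 5.2) to (7.1, 6.1), a distance of √(0.1² + 0.9²) ≈ 0.9.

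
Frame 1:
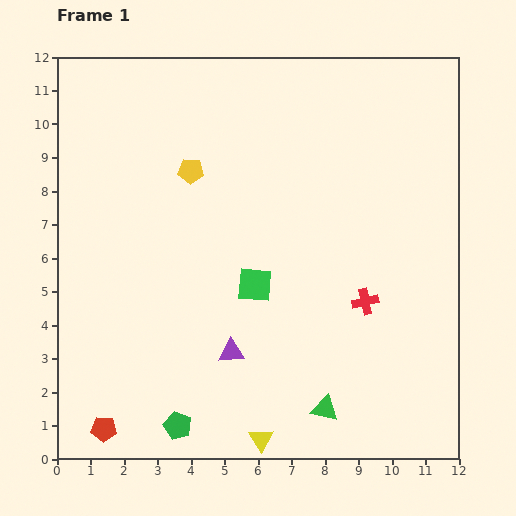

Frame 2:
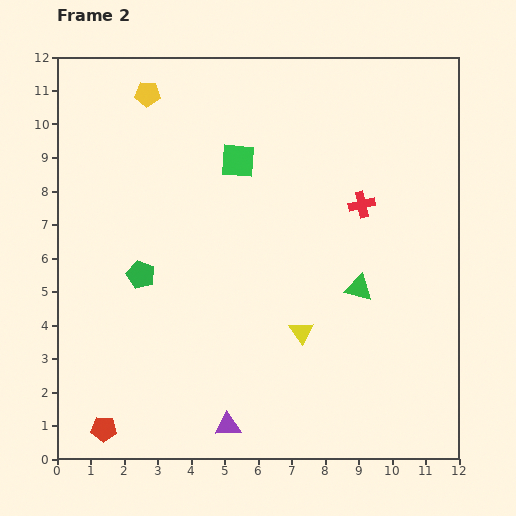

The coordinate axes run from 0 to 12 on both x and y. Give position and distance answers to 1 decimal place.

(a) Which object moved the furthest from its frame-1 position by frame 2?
the green pentagon

(moved 4.6; next 3.7)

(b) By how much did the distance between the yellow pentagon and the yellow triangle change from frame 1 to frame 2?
+0.2

Distance in frame 1: 8.3. Distance in frame 2: 8.5.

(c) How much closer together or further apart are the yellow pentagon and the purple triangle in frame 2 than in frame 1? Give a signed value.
+4.7

Distance in frame 1: 5.5. Distance in frame 2: 10.2.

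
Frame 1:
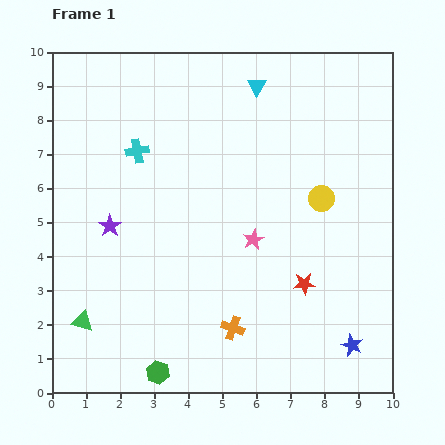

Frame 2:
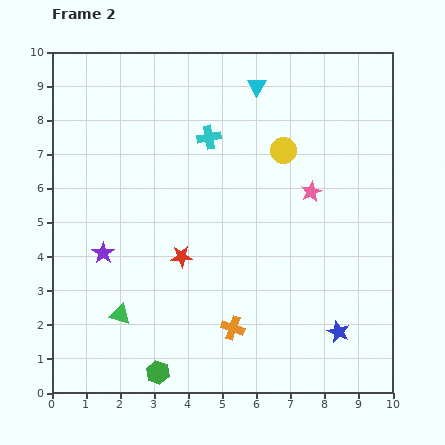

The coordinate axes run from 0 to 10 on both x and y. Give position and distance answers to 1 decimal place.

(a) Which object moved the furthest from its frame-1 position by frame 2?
the red star

(moved 3.7; next 2.2)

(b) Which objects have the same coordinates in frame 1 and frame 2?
the green hexagon, the orange cross, the cyan triangle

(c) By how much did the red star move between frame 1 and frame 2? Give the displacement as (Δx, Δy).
(-3.6, 0.8)

The red star was at (7.4, 3.2) in frame 1 and (3.8, 4.0) in frame 2.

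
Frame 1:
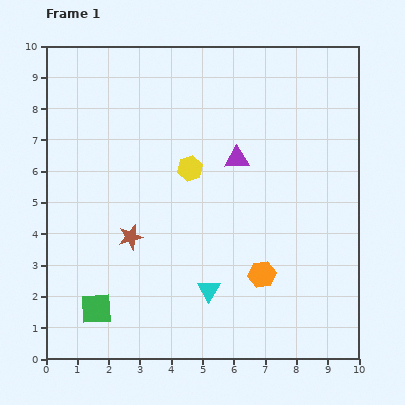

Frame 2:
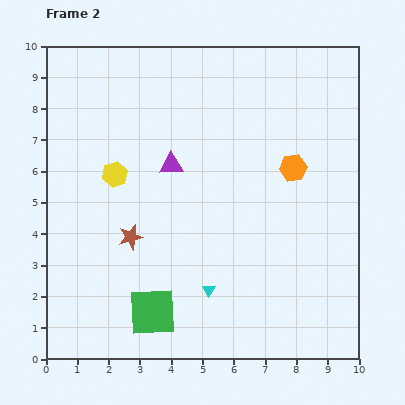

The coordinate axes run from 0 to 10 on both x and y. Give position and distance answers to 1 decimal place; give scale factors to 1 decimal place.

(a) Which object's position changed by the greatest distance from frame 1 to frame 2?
the orange hexagon

(moved 3.5; next 2.4)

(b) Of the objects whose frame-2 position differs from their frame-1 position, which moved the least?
the green square

(moved 1.8)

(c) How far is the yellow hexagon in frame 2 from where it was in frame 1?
2.4

The yellow hexagon moved from (4.6, 6.1) to (2.2, 5.9), a distance of √(2.4² + 0.2²) ≈ 2.4.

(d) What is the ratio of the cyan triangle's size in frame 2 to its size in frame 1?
0.6×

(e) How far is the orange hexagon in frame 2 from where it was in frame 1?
3.5

The orange hexagon moved from (6.9, 2.7) to (7.9, 6.1), a distance of √(1.0² + 3.4²) ≈ 3.5.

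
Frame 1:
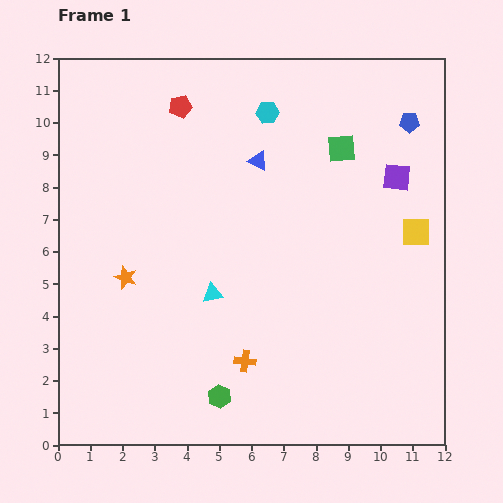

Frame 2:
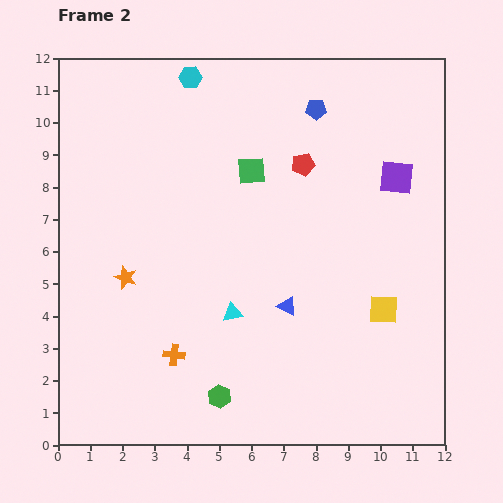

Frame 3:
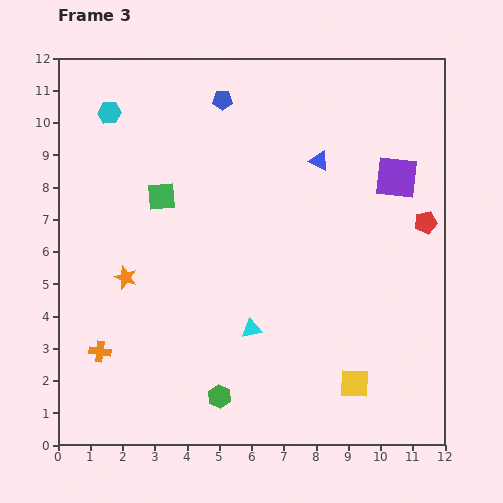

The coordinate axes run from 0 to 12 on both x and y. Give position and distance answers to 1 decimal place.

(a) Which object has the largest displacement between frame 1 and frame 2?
the blue triangle

(moved 4.6; next 4.2)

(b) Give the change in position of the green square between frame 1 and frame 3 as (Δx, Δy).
(-5.6, -1.5)

The green square was at (8.8, 9.2) in frame 1 and (3.2, 7.7) in frame 3.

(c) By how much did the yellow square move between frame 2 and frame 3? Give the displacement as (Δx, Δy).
(-0.9, -2.3)

The yellow square was at (10.1, 4.2) in frame 2 and (9.2, 1.9) in frame 3.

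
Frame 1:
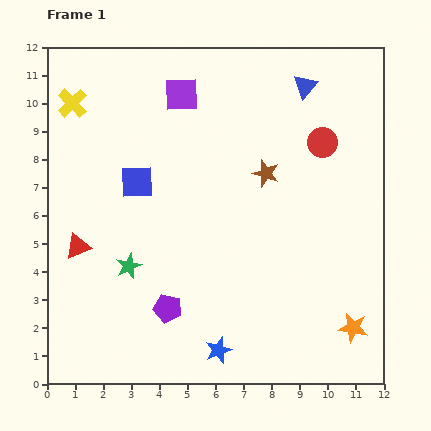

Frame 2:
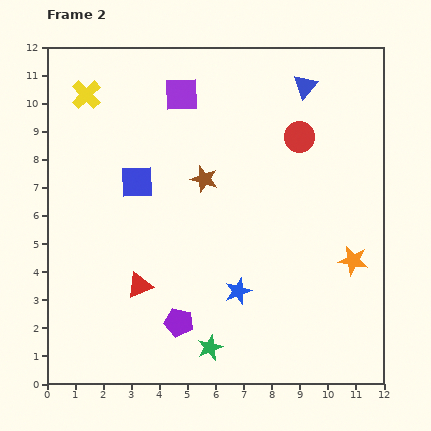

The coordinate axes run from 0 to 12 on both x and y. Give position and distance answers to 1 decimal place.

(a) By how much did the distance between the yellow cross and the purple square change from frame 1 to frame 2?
-0.5

Distance in frame 1: 3.9. Distance in frame 2: 3.4.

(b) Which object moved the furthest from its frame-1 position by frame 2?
the green star

(moved 4.1; next 2.6)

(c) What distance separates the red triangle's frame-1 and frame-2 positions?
2.6

The red triangle moved from (1.1, 4.9) to (3.3, 3.5), a distance of √(2.2² + 1.4²) ≈ 2.6.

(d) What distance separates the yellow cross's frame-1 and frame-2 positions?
0.6

The yellow cross moved from (0.9, 10.0) to (1.4, 10.3), a distance of √(0.5² + 0.3²) ≈ 0.6.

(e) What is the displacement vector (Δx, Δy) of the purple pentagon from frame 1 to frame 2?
(0.4, -0.5)

The purple pentagon was at (4.3, 2.7) in frame 1 and (4.7, 2.2) in frame 2.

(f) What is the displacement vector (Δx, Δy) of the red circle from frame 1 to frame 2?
(-0.8, 0.2)

The red circle was at (9.8, 8.6) in frame 1 and (9.0, 8.8) in frame 2.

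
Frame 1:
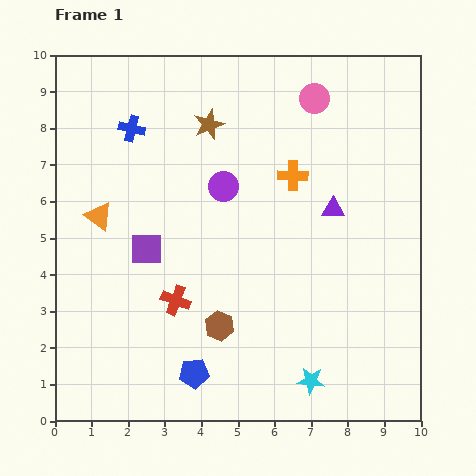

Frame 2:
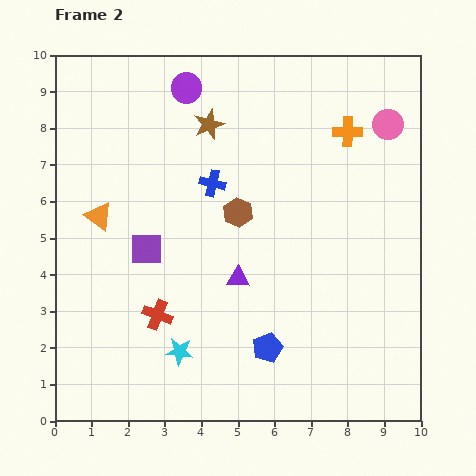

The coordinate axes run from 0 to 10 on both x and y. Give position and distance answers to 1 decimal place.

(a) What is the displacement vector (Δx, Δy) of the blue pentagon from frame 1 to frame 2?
(2.0, 0.7)

The blue pentagon was at (3.8, 1.3) in frame 1 and (5.8, 2.0) in frame 2.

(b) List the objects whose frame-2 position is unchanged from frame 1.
the brown star, the orange triangle, the purple square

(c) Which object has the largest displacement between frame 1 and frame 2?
the cyan star

(moved 3.7; next 3.2)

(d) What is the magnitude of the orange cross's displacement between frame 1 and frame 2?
1.9

The orange cross moved from (6.5, 6.7) to (8.0, 7.9), a distance of √(1.5² + 1.2²) ≈ 1.9.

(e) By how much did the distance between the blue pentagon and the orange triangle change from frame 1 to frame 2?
+0.8

Distance in frame 1: 5.0. Distance in frame 2: 5.8.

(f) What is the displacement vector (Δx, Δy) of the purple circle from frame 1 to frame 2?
(-1.0, 2.7)

The purple circle was at (4.6, 6.4) in frame 1 and (3.6, 9.1) in frame 2.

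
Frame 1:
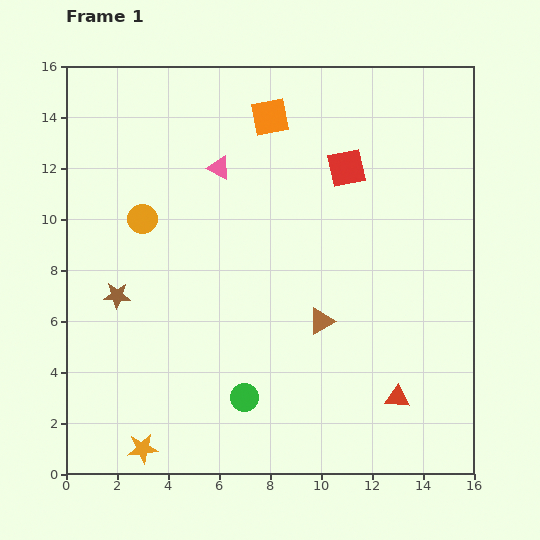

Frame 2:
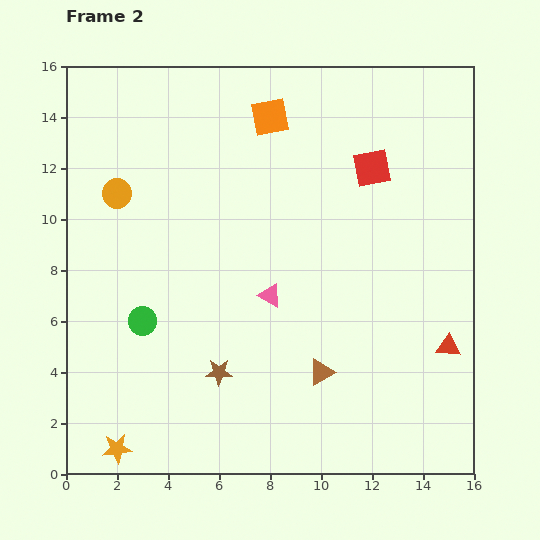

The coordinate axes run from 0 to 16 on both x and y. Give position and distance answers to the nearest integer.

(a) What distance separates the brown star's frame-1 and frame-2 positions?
5

The brown star moved from (2, 7) to (6, 4), a distance of √(4² + 3²) ≈ 5.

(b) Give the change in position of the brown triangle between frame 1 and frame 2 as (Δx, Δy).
(0, -2)

The brown triangle was at (10, 6) in frame 1 and (10, 4) in frame 2.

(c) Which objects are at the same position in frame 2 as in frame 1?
the orange square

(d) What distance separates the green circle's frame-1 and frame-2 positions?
5

The green circle moved from (7, 3) to (3, 6), a distance of √(4² + 3²) ≈ 5.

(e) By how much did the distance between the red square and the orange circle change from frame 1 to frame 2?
+2

Distance in frame 1: 8. Distance in frame 2: 10.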